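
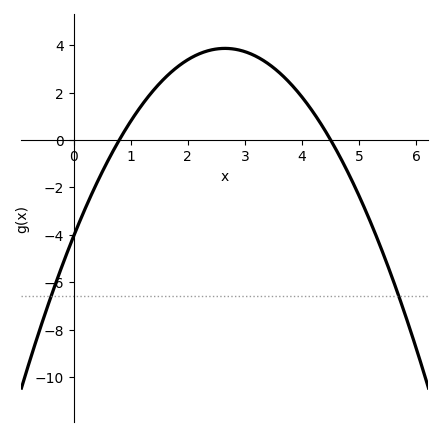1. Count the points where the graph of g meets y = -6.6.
2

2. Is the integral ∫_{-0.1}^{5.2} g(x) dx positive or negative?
positive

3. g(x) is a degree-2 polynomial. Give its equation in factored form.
y = -1.13(x - 0.8)(x - 4.5)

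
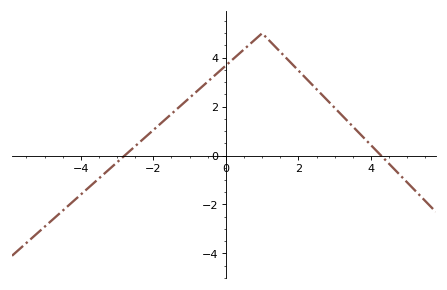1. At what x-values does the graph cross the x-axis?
-2.8, 4.2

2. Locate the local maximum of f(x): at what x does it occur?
1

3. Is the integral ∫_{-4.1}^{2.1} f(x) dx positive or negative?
positive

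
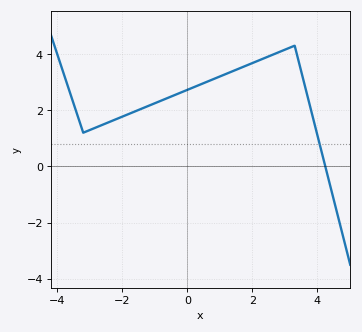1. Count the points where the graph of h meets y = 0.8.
1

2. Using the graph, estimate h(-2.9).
1.34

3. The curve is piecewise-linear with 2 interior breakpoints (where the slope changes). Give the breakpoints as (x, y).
(-3.2, 1.2); (3.3, 4.3)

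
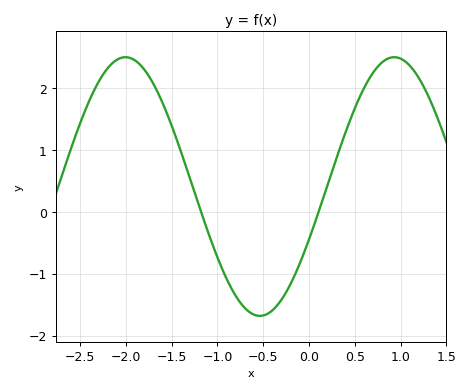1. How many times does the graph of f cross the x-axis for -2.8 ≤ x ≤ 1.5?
2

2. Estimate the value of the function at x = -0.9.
-1.1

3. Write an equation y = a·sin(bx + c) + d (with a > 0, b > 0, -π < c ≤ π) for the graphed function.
y = 2.09sin(2.1x - 0.42) + 0.41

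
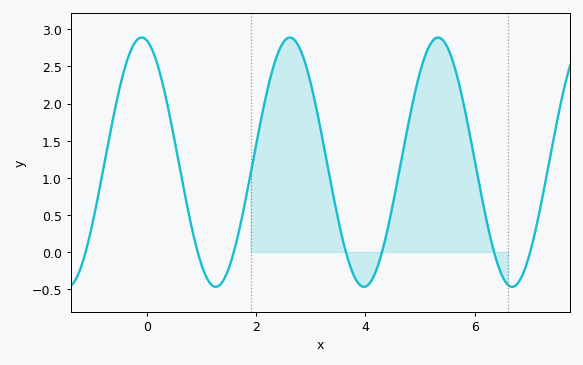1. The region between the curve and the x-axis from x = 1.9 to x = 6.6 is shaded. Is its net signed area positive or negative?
positive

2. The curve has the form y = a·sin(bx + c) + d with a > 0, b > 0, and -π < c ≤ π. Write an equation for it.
y = 1.68sin(2.3x + 1.8) + 1.21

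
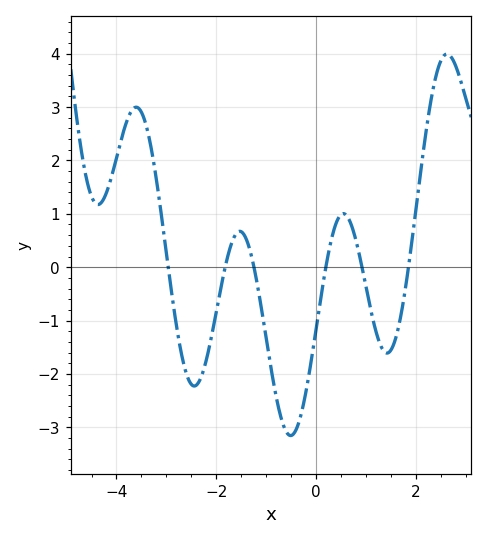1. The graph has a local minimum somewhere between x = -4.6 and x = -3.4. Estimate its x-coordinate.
-4.37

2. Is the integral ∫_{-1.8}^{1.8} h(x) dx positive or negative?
negative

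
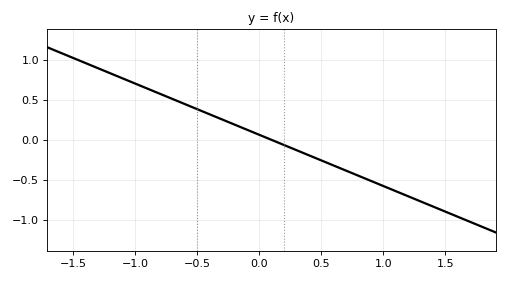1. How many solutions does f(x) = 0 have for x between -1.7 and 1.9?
1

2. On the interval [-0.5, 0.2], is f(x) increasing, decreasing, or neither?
decreasing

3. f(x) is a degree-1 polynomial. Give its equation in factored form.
y = -0.64(x - 0.1)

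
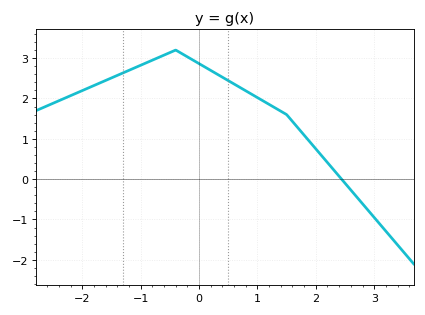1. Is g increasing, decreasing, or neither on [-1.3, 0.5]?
neither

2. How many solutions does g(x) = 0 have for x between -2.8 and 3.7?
1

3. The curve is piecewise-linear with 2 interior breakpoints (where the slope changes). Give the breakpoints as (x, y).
(-0.4, 3.2); (1.5, 1.6)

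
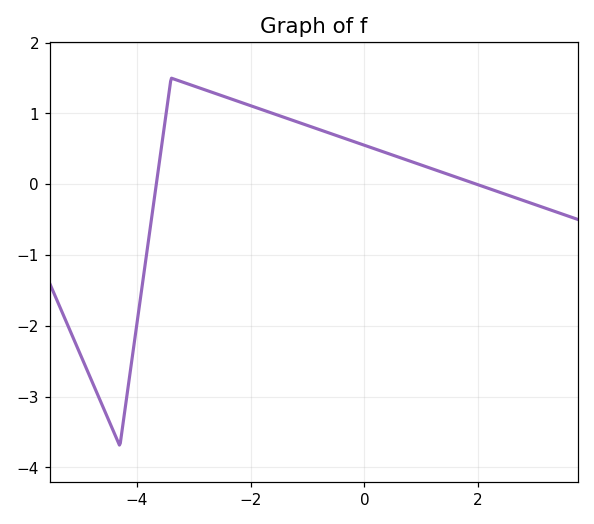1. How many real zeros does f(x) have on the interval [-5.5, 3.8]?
2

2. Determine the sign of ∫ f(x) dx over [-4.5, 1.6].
positive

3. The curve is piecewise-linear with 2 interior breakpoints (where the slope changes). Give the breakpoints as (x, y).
(-4.3, -3.7); (-3.4, 1.5)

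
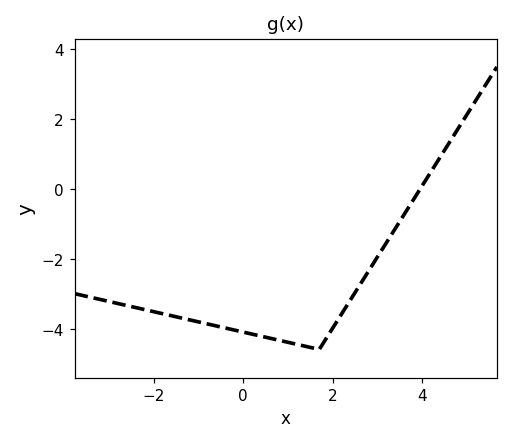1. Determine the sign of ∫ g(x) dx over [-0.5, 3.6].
negative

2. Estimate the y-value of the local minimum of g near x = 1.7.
-4.6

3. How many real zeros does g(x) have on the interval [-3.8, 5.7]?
1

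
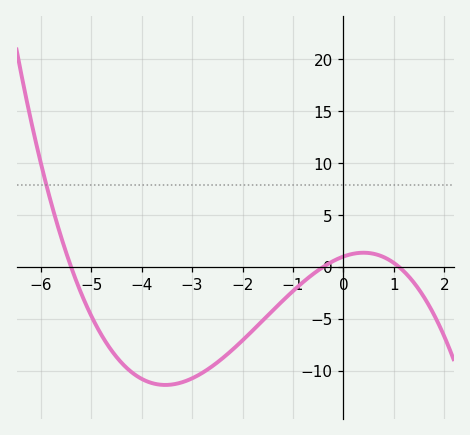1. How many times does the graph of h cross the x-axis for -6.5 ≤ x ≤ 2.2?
3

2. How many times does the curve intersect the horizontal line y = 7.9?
1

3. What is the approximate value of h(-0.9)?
-2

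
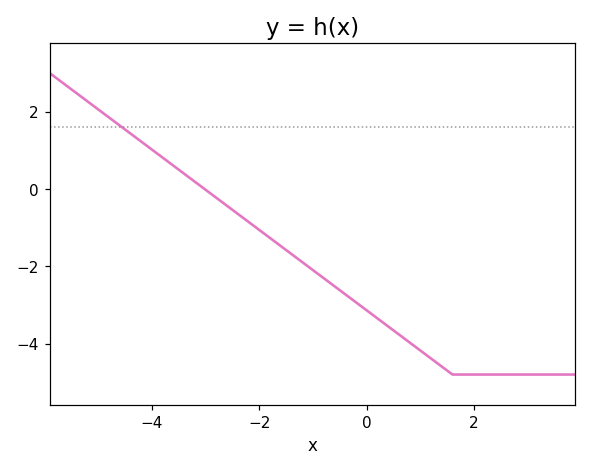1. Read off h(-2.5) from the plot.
-0.6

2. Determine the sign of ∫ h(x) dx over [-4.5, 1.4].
negative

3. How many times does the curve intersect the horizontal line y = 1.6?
1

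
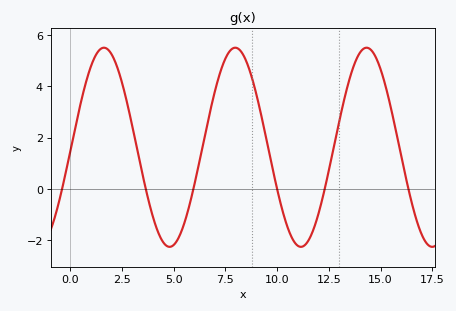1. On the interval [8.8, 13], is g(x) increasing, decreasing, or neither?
neither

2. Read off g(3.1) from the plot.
2.06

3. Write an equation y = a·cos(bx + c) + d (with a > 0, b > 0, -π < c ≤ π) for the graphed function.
y = 3.89cos(0.99x - 1.61) + 1.62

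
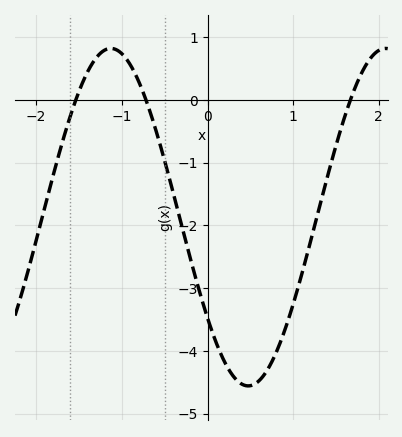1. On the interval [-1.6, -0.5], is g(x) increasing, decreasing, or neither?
neither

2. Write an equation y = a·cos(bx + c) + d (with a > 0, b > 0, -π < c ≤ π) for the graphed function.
y = 2.69cos(1.96x + 2.21) - 1.87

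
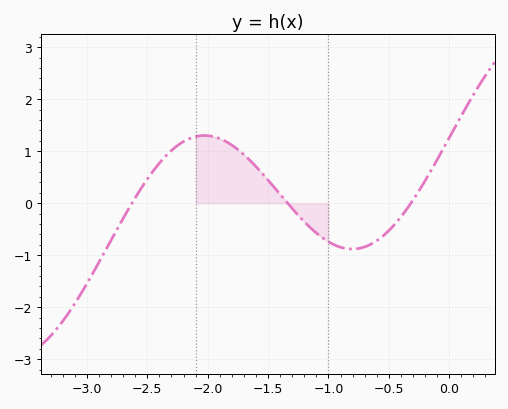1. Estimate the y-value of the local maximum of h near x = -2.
1.3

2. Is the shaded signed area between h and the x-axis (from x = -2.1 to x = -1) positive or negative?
positive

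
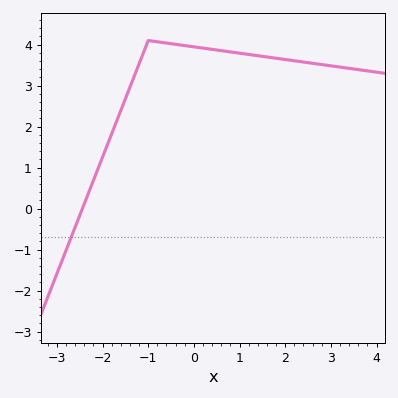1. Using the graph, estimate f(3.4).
3.4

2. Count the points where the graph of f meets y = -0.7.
1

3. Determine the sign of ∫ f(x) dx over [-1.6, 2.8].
positive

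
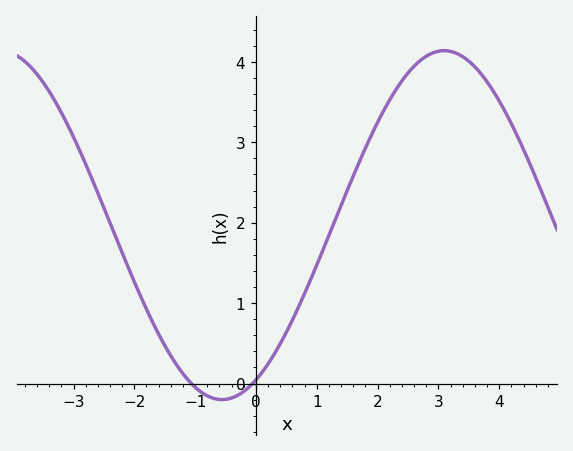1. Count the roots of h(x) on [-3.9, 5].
2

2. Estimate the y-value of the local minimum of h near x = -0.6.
-0.2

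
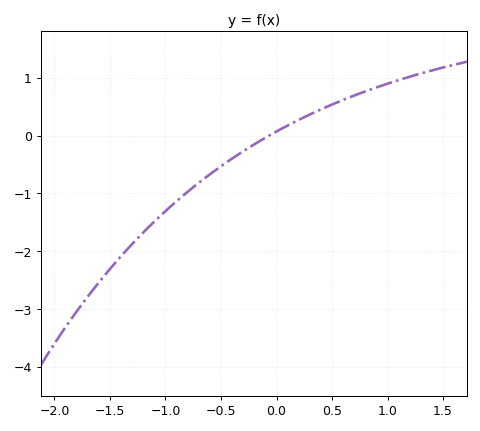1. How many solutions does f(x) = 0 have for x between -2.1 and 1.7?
1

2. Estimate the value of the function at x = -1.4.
-2.1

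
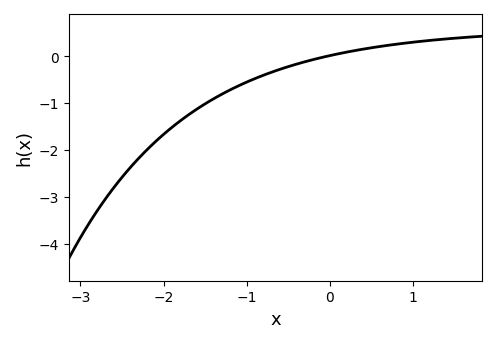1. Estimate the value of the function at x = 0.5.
0.177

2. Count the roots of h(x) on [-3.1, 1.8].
1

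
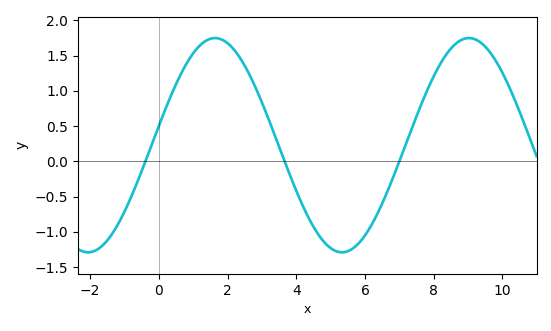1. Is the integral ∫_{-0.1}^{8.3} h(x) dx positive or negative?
positive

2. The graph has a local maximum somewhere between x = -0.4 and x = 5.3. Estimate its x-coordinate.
1.64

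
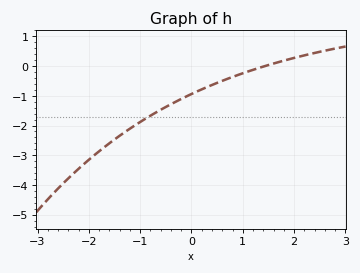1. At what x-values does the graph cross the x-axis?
1.43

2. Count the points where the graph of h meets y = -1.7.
1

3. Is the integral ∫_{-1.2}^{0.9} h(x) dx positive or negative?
negative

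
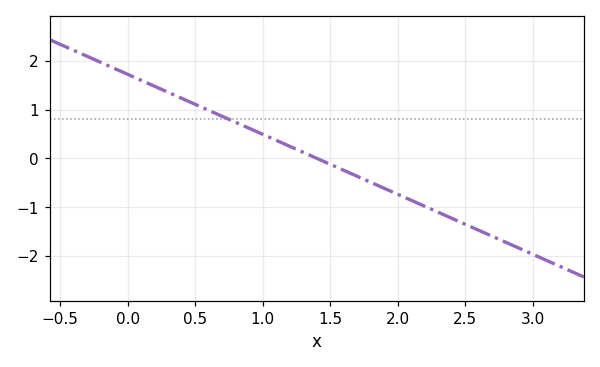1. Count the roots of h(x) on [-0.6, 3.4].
1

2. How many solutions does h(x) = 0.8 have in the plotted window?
1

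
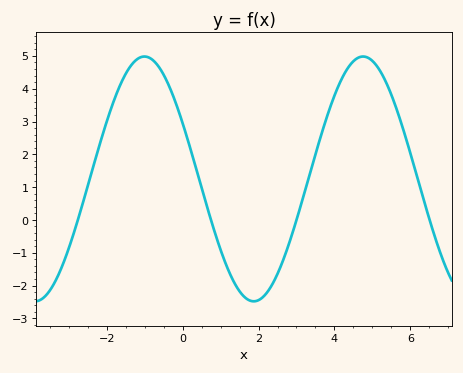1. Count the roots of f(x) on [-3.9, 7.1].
4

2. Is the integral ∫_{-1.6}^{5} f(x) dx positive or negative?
positive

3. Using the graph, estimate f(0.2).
2.18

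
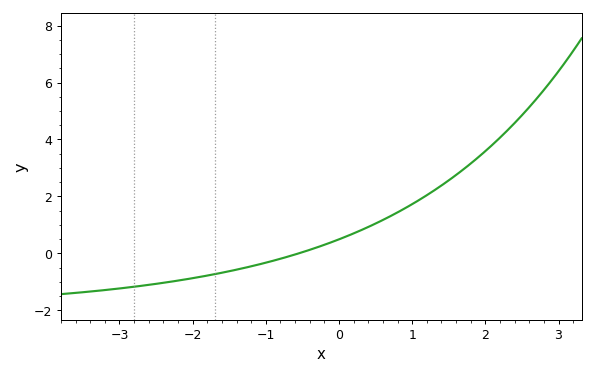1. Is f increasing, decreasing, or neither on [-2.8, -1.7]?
increasing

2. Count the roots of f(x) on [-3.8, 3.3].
1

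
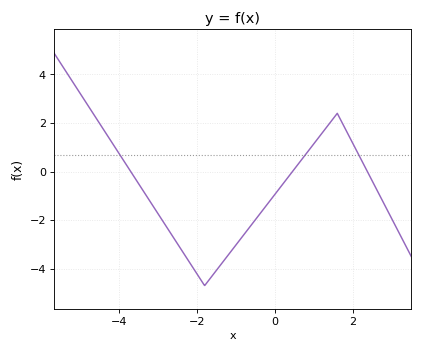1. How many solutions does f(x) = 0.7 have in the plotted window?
3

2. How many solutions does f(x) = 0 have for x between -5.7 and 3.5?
3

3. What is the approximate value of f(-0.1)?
-1.15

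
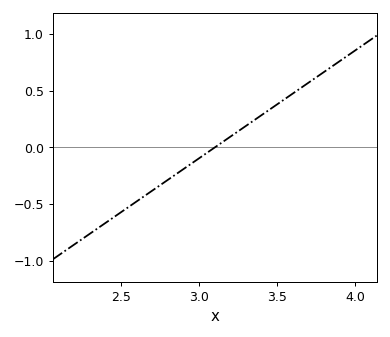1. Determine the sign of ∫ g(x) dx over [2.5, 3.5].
negative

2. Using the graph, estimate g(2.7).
-0.4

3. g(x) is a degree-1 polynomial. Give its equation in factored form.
y = 0.95(x - 3.1)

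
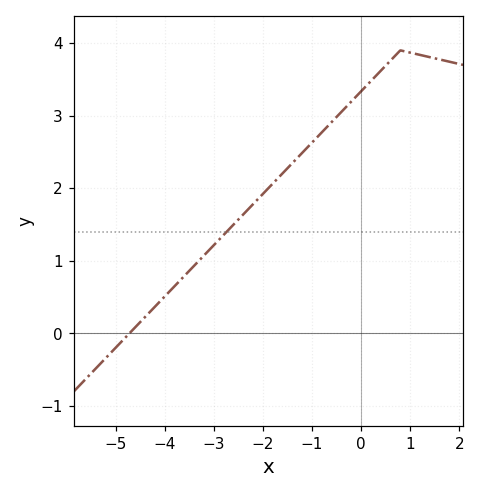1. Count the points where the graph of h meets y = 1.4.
1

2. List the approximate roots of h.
-4.72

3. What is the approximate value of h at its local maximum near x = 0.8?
3.9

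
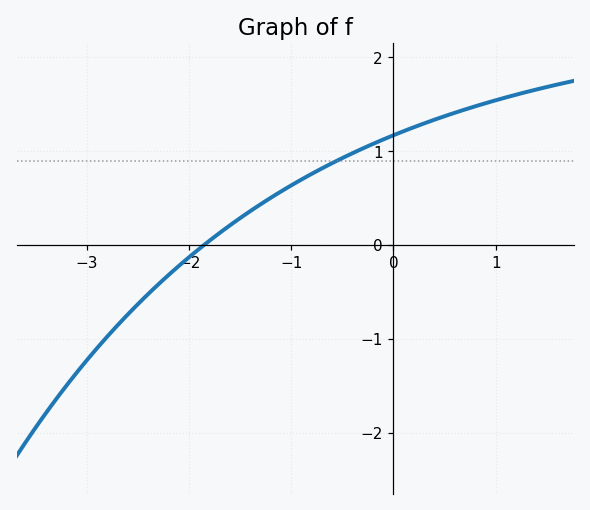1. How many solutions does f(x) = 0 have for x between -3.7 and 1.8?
1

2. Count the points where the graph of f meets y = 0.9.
1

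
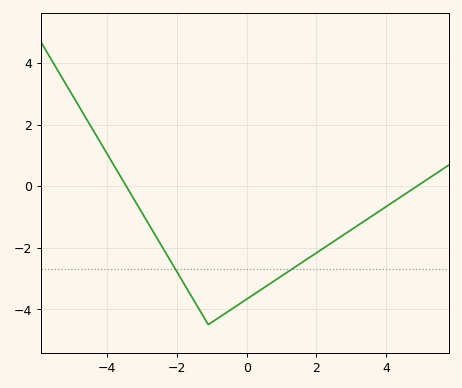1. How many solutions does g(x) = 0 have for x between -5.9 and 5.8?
2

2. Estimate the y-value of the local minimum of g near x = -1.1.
-4.4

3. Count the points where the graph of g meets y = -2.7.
2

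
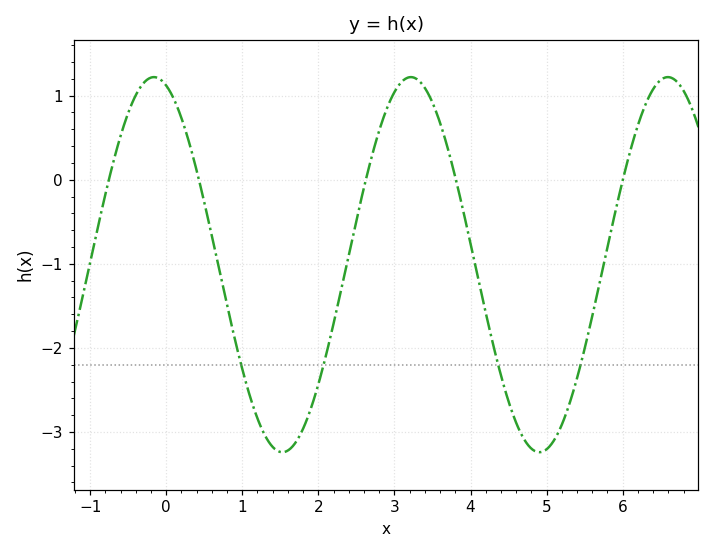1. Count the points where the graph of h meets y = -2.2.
4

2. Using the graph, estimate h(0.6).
-0.668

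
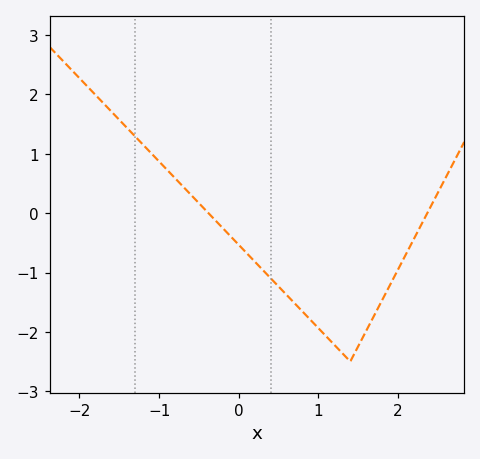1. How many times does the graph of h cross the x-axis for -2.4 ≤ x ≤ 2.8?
2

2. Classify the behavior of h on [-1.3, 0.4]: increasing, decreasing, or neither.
decreasing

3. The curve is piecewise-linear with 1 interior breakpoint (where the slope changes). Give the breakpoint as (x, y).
(1.4, -2.5)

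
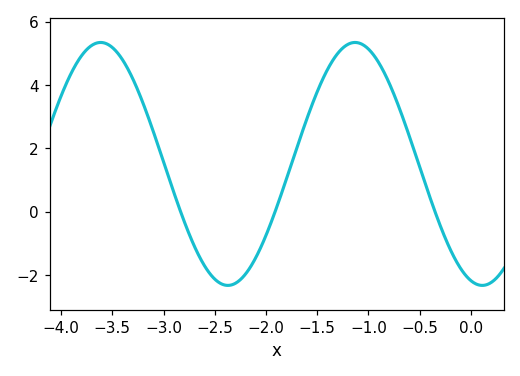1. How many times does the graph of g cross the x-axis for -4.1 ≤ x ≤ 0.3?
3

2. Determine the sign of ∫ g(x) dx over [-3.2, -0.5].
positive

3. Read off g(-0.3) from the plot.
-0.4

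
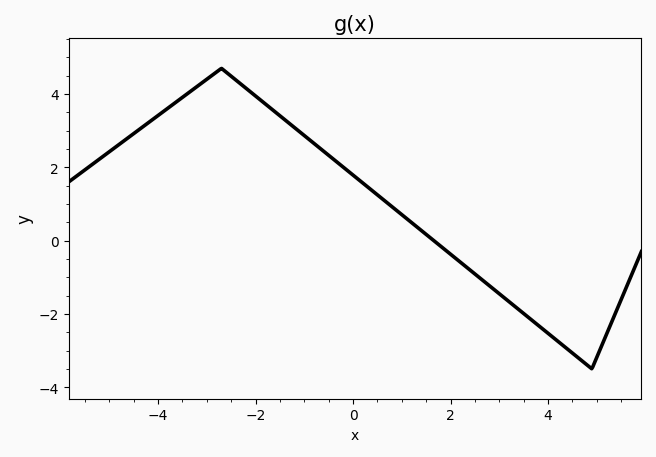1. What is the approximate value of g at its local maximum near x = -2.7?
4.7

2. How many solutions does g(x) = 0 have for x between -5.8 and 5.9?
1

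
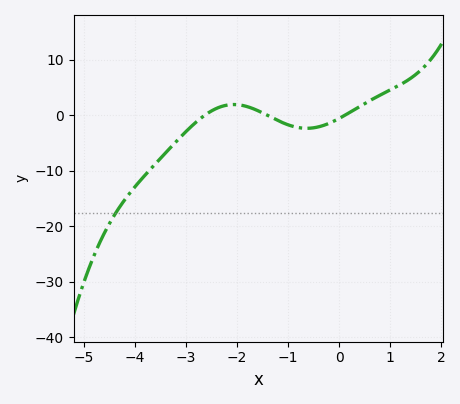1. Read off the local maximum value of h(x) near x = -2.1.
2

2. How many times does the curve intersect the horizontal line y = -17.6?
1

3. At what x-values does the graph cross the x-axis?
-2.6, -1.4, 0.1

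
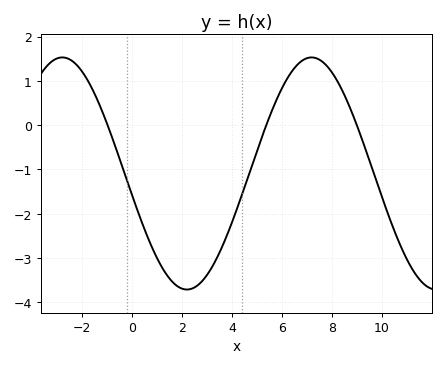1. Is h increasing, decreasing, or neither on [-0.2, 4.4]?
neither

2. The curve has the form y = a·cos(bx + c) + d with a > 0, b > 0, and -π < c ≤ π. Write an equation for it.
y = 2.62cos(0.63x + 1.8) - 1.09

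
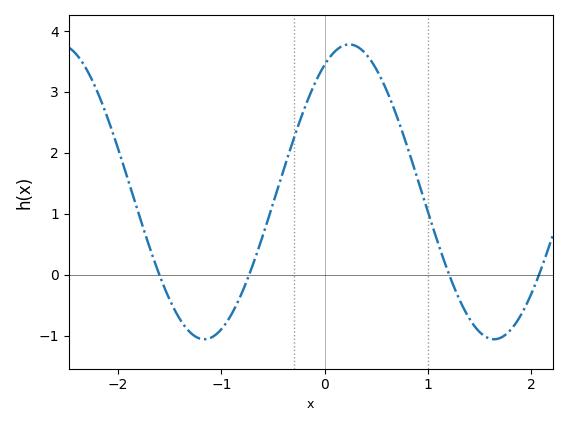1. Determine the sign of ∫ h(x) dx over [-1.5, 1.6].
positive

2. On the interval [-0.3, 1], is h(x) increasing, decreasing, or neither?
neither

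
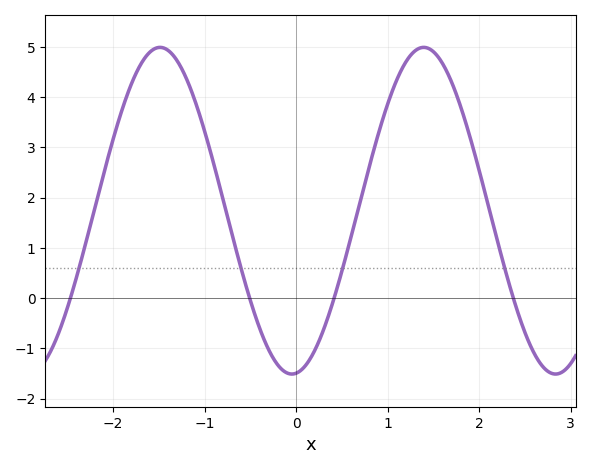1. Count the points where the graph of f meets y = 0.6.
4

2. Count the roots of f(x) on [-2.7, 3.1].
4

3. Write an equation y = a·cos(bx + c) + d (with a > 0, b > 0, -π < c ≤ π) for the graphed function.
y = 3.25cos(2.18x - 3.04) + 1.74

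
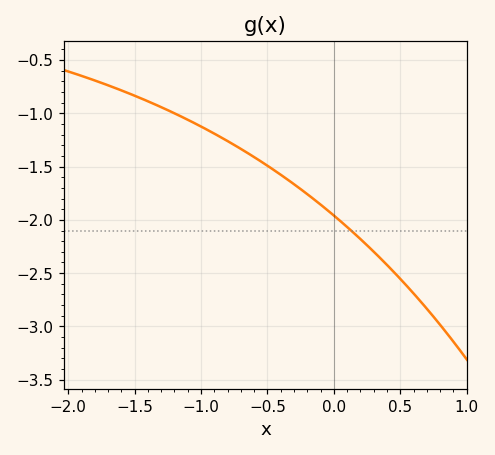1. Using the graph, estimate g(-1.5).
-0.85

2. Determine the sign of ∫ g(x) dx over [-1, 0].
negative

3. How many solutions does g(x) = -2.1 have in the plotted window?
1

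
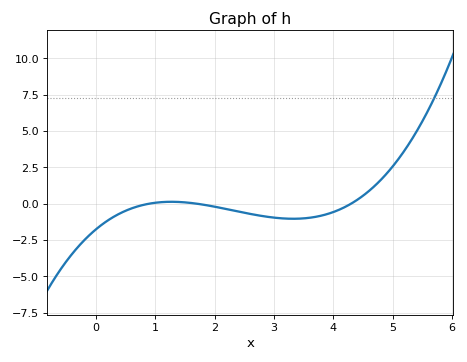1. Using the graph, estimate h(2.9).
-0.907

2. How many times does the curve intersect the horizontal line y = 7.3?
1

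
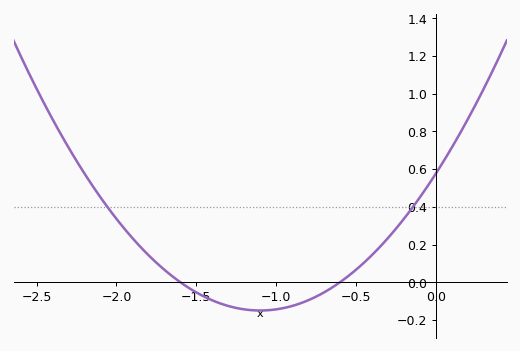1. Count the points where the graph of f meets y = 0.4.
2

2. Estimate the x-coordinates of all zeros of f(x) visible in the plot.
-1.6, -0.6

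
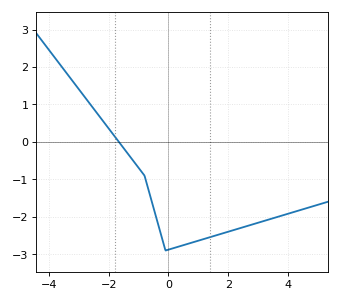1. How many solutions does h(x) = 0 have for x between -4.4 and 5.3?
1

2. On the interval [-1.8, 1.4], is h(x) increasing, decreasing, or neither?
neither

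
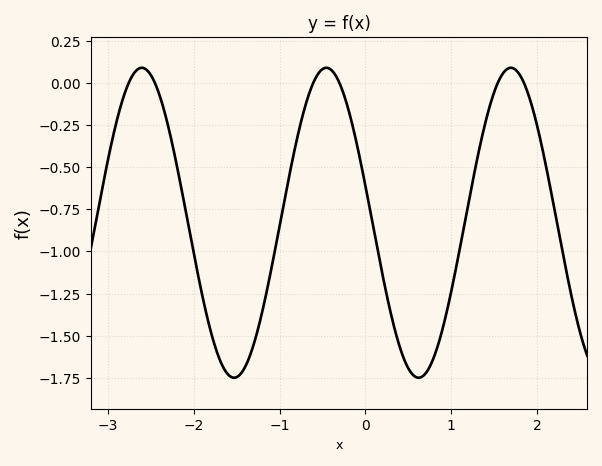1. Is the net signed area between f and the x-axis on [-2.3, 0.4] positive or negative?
negative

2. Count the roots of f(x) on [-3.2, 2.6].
6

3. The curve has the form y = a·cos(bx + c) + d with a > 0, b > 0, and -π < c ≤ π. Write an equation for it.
y = 0.92cos(2.92x + 1.33) - 0.83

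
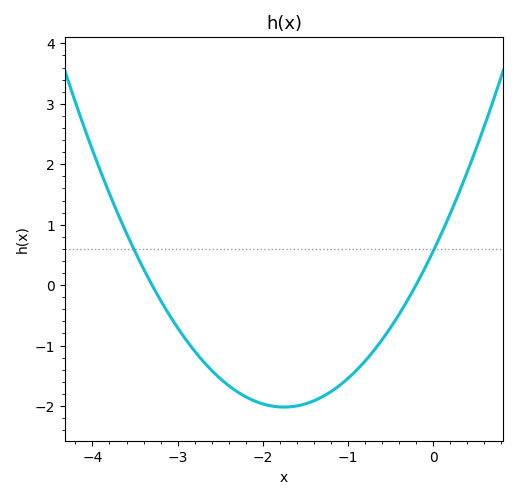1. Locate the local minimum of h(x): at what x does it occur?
-1.7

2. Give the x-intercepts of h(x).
-3.3, -0.2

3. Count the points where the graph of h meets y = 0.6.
2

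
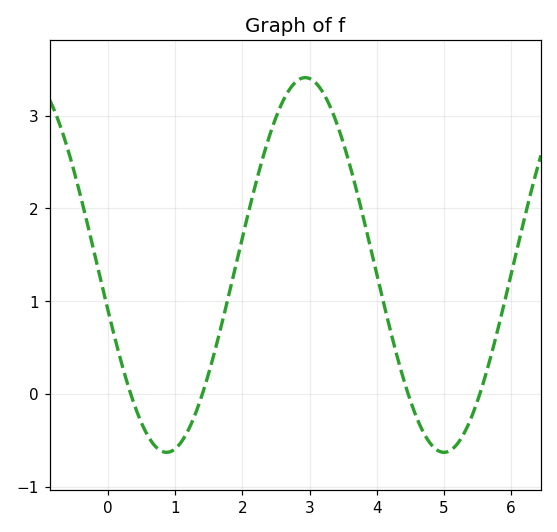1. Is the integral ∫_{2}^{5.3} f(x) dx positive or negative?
positive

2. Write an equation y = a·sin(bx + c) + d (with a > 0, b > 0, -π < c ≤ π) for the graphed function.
y = 2.02sin(1.52x - 2.89) + 1.39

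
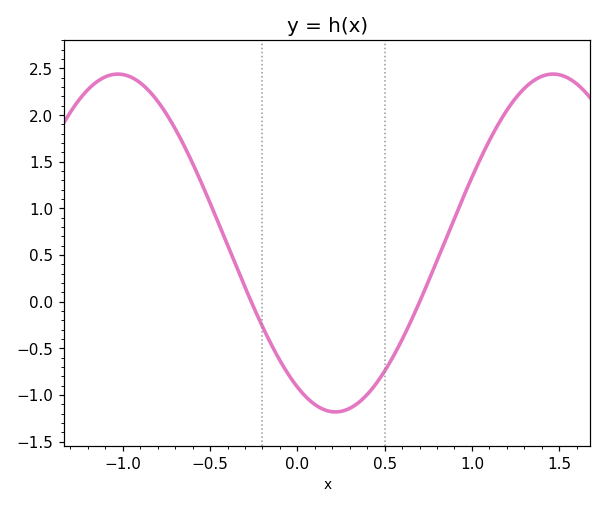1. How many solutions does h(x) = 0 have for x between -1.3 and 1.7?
2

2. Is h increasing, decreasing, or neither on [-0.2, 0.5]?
neither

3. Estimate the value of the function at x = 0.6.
-0.4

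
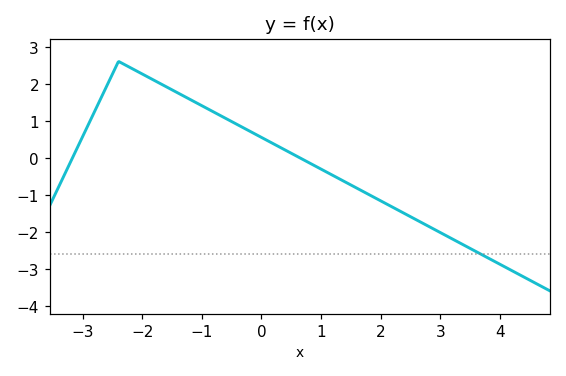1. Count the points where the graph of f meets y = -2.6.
1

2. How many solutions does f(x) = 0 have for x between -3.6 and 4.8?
2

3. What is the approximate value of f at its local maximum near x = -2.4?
2.6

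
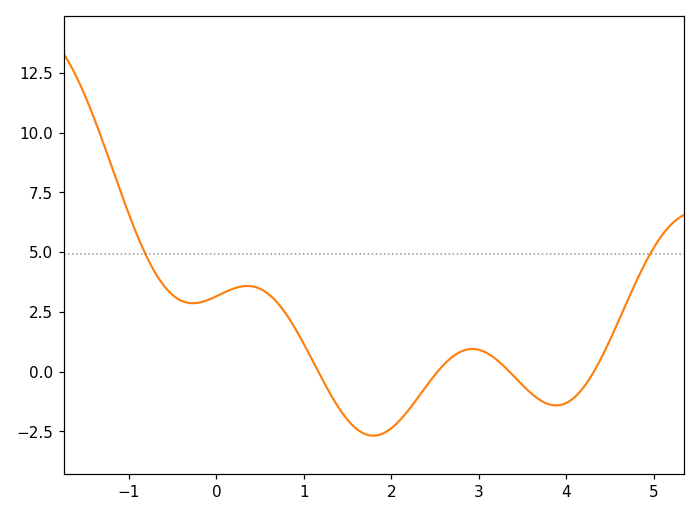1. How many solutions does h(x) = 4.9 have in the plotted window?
2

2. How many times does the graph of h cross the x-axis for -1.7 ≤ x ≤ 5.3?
4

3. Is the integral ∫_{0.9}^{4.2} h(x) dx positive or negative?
negative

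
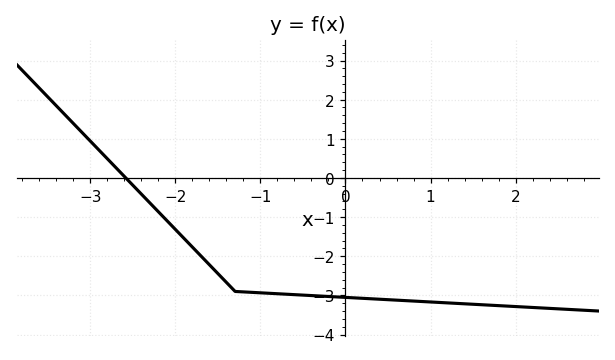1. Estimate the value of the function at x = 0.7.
-3.13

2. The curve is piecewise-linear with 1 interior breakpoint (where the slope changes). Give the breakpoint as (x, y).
(-1.3, -2.9)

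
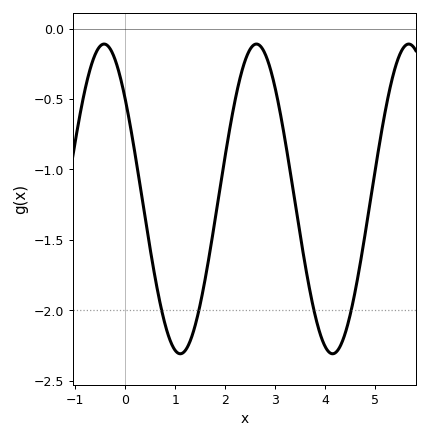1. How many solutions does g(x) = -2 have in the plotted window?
4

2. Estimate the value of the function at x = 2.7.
-0.122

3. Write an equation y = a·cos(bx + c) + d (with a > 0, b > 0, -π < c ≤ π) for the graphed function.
y = 1.1cos(2.06x + 0.87) - 1.21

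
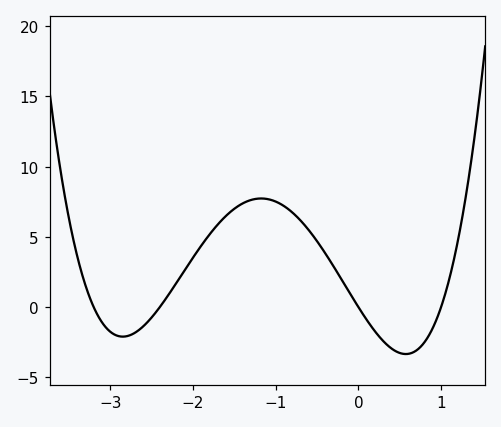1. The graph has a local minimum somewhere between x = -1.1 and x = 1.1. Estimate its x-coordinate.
0.575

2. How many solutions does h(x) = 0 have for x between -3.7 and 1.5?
4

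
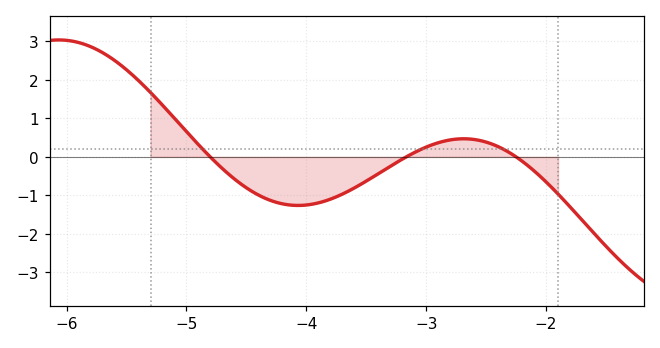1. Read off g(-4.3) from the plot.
-1.1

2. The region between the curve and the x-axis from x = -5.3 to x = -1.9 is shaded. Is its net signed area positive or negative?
negative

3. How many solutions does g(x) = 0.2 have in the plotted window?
3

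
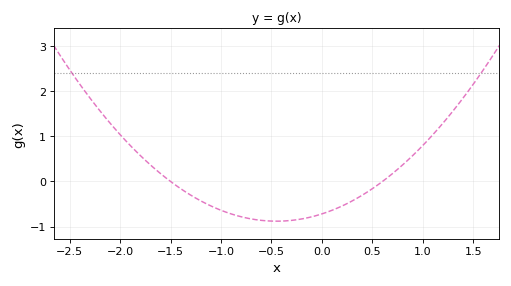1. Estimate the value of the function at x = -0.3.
-0.9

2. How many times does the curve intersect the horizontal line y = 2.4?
2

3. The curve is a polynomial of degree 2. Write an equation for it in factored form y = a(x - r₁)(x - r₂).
y = 0.8(x + 1.5)(x - 0.6)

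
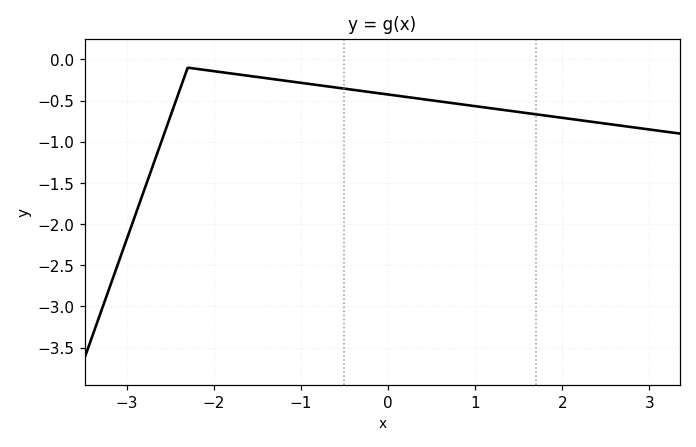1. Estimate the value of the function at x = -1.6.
-0.2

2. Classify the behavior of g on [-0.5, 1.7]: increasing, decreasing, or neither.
decreasing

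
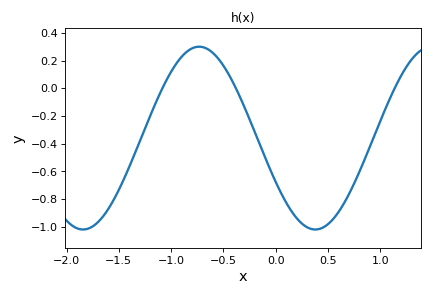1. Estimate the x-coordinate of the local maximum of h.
-0.75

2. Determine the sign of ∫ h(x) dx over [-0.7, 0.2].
negative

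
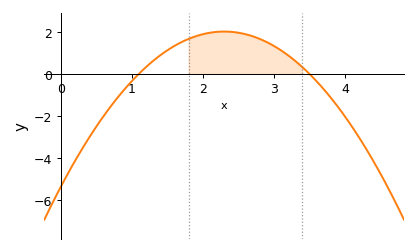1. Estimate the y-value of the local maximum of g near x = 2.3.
2.02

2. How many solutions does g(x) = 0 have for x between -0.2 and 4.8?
2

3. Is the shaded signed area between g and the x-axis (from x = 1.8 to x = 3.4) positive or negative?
positive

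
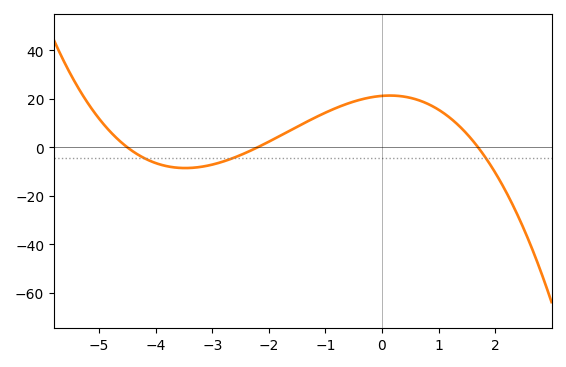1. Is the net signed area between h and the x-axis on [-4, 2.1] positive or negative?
positive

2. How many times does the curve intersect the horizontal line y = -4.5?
3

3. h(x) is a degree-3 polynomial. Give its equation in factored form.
y = -1.26(x + 4.5)(x + 2.2)(x - 1.7)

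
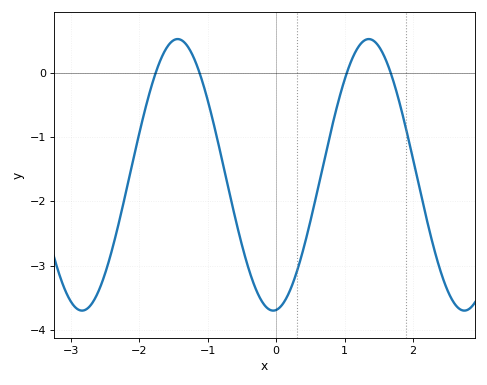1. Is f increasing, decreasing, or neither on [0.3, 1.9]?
neither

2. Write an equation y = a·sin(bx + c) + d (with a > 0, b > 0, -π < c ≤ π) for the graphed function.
y = 2.11sin(2.25x - 1.47) - 1.59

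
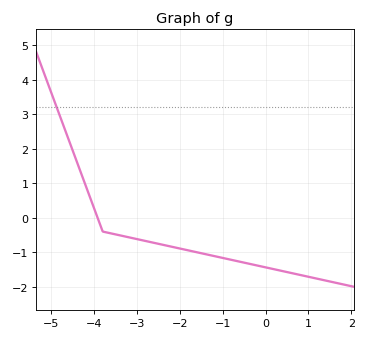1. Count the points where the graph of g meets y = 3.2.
1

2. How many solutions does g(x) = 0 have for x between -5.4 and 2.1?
1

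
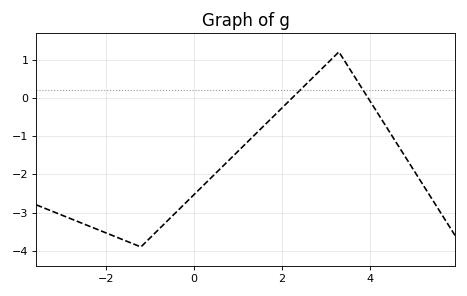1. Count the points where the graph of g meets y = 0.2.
2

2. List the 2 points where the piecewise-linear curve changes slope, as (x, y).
(-1.2, -3.9); (3.3, 1.2)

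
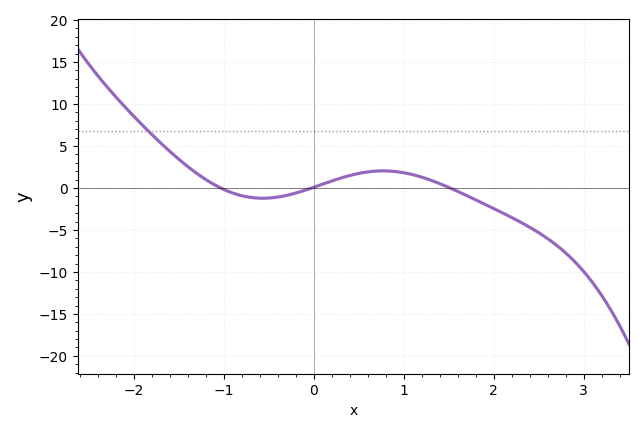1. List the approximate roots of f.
-1, 0, 1.5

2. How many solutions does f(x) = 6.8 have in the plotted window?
1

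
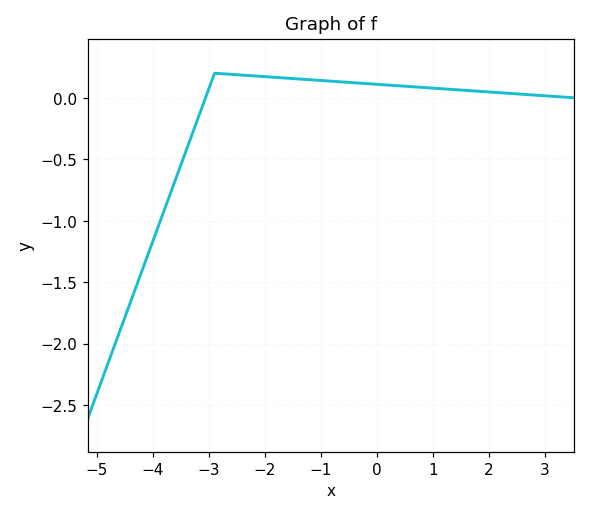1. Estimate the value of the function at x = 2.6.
0.029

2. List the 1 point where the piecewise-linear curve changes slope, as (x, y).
(-2.9, 0.2)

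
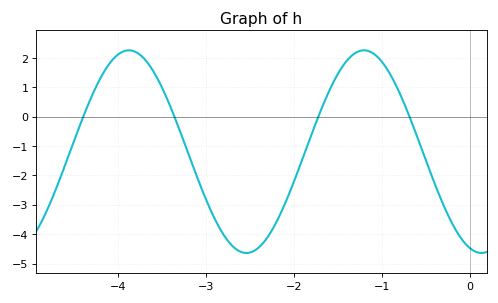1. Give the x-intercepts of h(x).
-4.4, -3.4, -1.7, -0.7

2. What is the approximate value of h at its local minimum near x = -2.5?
-4.6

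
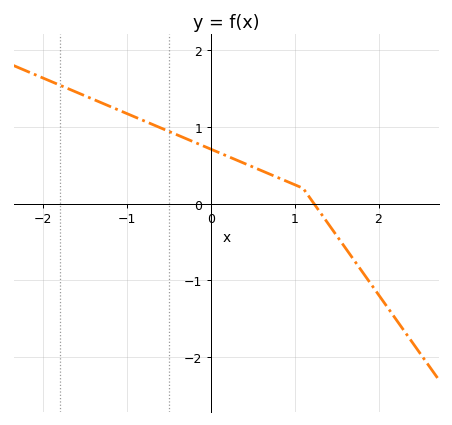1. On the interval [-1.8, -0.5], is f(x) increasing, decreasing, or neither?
decreasing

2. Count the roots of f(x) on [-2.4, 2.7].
1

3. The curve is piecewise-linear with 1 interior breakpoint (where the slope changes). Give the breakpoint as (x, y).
(1.1, 0.2)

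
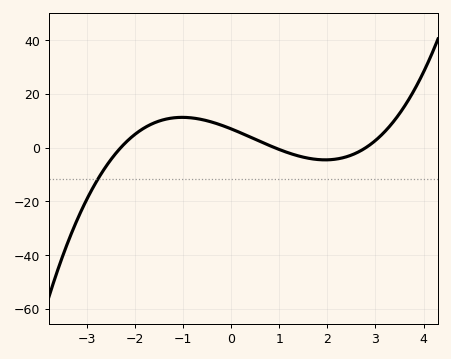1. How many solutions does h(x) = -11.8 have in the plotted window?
1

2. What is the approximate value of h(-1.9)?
6.32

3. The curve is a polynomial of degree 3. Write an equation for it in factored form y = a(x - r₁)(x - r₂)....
y = 1.2(x + 2.3)(x - 0.9)(x - 2.8)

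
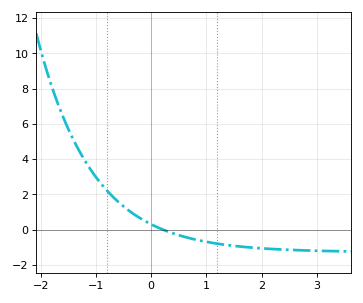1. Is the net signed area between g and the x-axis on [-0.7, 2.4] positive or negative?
negative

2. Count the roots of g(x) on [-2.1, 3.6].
1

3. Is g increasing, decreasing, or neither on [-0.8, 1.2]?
decreasing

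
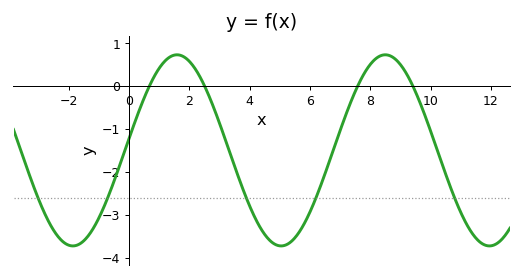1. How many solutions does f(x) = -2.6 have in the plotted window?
5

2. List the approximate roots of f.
0.678, 2.51, 7.58, 9.41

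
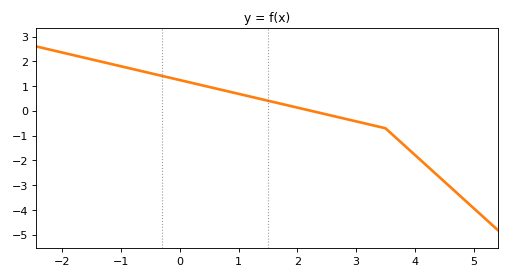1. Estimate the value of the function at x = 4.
-1.77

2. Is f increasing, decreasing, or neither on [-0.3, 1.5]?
decreasing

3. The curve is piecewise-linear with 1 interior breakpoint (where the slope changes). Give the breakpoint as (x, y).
(3.5, -0.7)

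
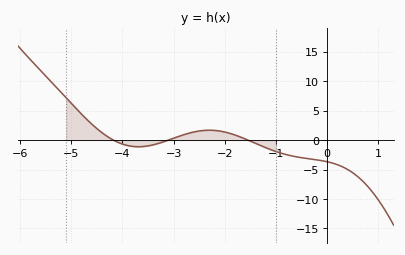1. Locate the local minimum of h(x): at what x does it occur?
-3.69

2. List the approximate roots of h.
-4.18, -3.1, -1.54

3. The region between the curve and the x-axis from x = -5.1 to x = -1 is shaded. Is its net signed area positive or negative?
positive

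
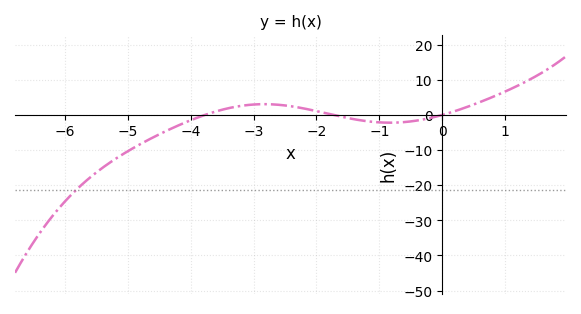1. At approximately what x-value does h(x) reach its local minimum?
-0.829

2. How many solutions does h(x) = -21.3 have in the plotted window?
1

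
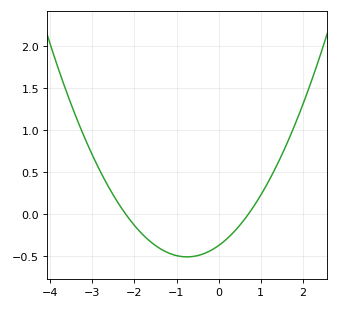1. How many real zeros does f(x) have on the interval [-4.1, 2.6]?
2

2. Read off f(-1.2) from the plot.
-0.456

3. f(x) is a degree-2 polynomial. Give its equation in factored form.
y = 0.24(x + 2.2)(x - 0.7)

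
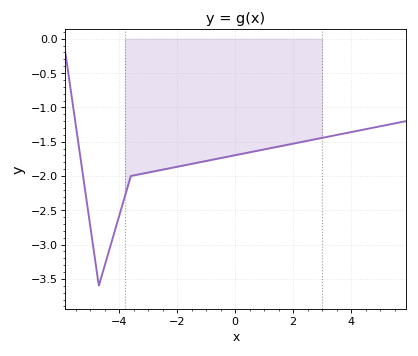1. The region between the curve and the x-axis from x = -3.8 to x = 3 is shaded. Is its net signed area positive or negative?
negative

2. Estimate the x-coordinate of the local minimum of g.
-4.7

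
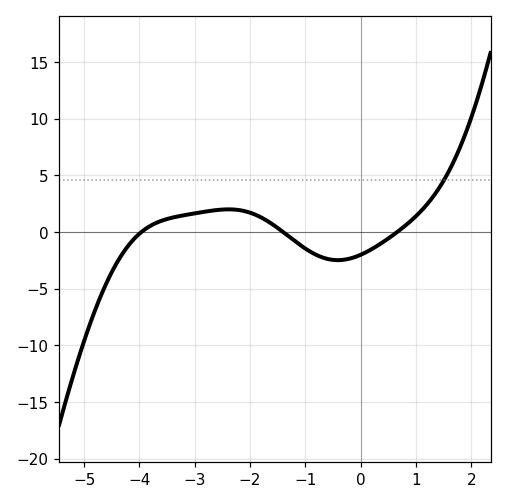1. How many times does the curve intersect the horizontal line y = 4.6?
1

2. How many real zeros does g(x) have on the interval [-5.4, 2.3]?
3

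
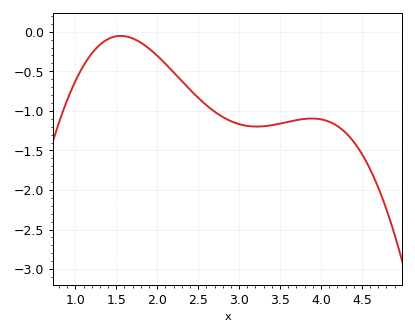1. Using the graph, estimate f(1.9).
-0.2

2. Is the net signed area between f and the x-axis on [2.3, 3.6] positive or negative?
negative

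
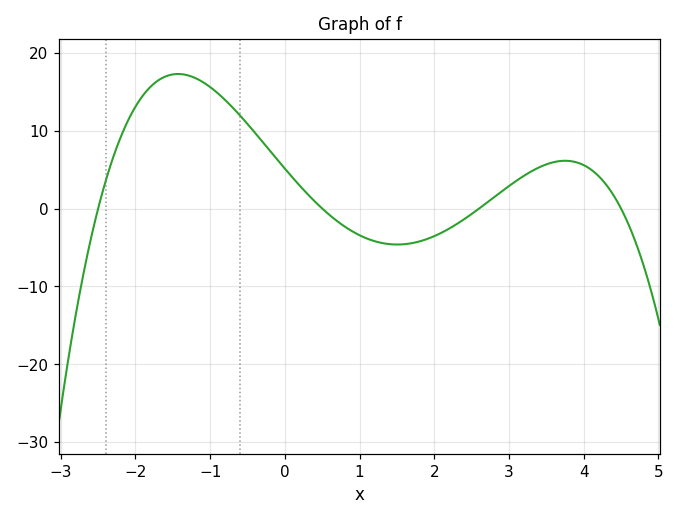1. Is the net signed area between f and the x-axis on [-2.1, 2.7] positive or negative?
positive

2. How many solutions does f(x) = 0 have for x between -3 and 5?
4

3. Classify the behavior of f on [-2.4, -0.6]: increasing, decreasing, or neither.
neither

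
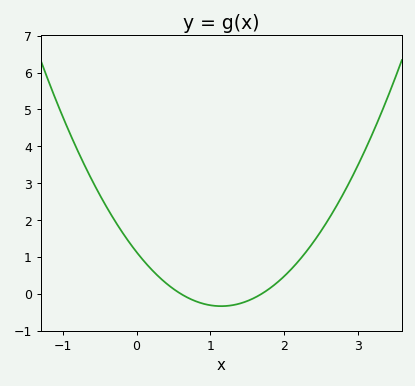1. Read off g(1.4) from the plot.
-0.266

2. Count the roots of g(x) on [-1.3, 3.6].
2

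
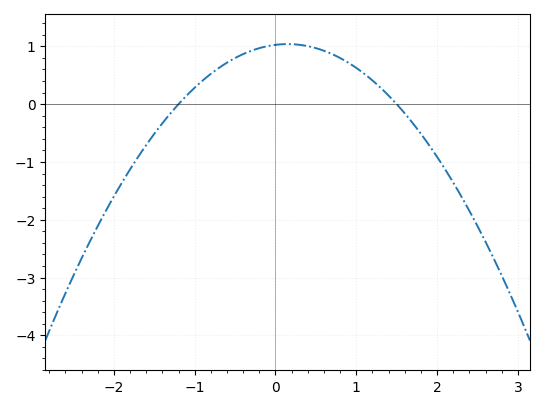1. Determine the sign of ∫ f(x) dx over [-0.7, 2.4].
positive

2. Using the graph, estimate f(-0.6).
0.7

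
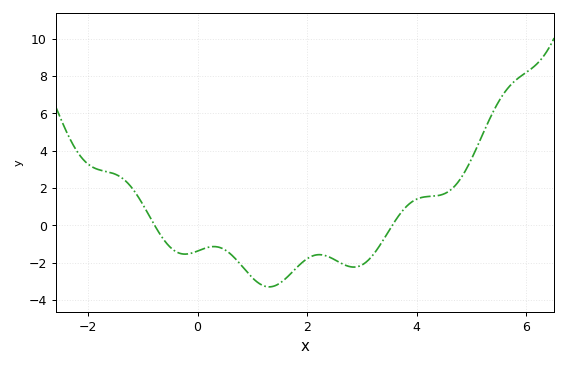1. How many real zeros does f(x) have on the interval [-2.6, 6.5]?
2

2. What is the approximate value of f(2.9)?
-2.2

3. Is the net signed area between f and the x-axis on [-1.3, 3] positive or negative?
negative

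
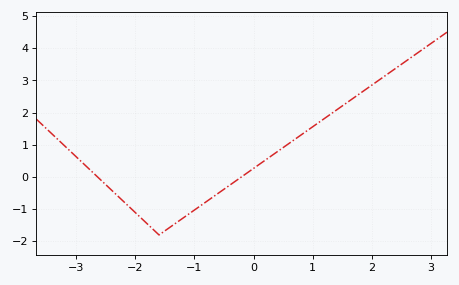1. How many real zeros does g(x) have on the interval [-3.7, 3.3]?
2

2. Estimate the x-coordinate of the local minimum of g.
-1.6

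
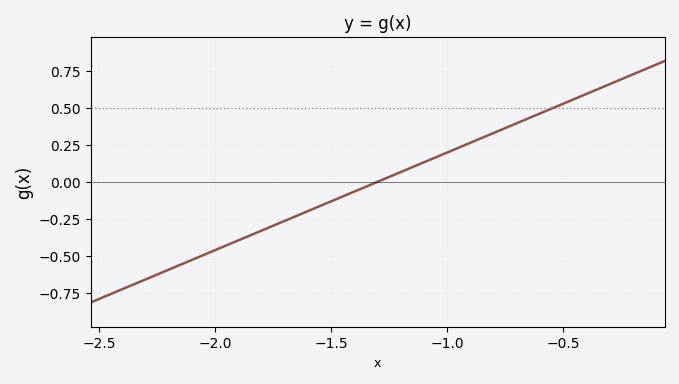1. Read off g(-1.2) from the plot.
0.06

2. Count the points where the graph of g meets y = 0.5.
1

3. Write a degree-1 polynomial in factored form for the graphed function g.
y = 0.66(x + 1.3)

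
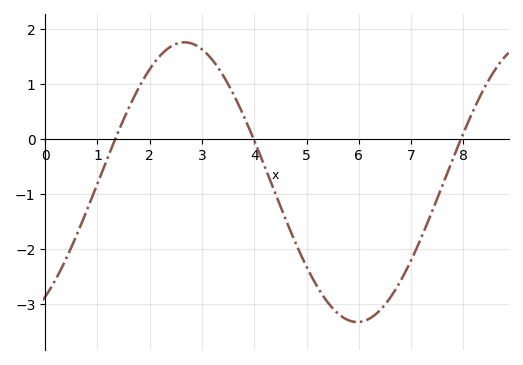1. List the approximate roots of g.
1.4, 4, 8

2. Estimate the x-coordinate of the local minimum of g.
6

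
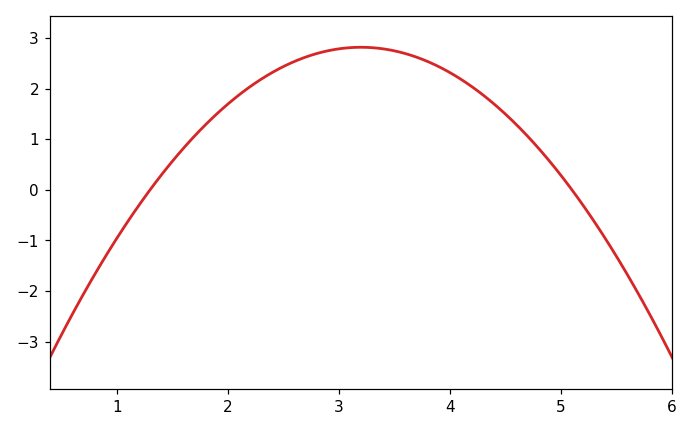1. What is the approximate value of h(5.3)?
-0.6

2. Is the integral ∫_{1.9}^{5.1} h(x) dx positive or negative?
positive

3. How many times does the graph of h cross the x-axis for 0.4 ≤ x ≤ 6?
2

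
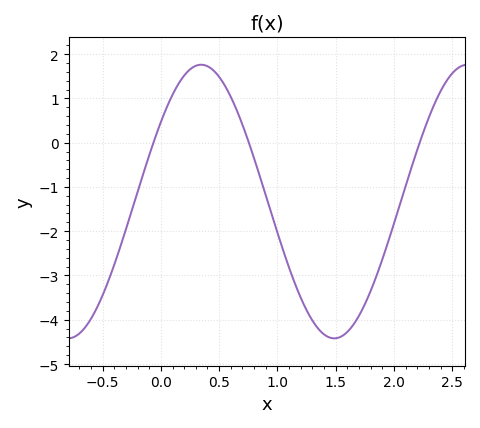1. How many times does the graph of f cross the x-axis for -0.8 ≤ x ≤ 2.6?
3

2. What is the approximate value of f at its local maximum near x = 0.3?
1.8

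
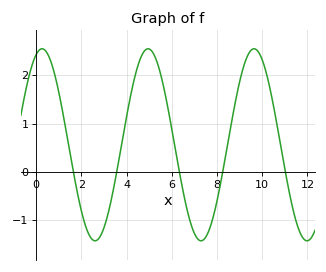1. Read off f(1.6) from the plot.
0.1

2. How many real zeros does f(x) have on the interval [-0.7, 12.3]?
5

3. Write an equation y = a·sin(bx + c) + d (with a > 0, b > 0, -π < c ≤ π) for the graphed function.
y = 1.99sin(1.3x + 1.2) + 0.56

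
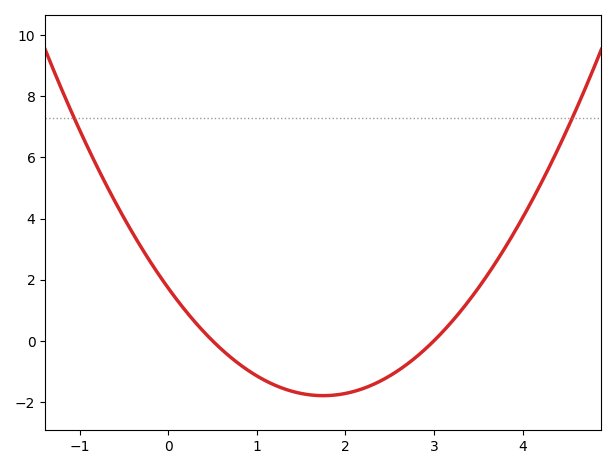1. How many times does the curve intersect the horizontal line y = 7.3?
2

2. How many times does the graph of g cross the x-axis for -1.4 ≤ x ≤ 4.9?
2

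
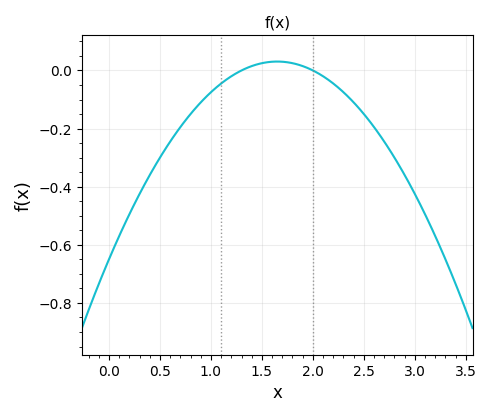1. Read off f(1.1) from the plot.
-0.04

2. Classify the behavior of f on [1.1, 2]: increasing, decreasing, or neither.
neither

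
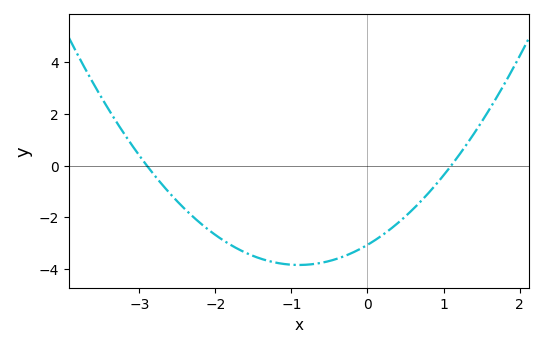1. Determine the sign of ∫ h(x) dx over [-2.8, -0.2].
negative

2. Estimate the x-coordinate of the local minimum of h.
-0.9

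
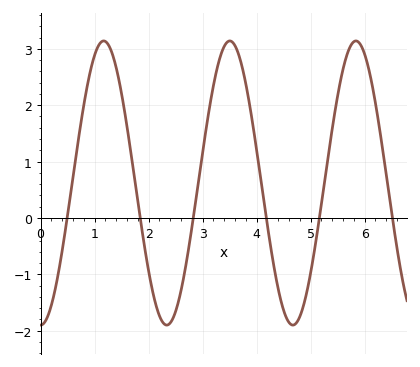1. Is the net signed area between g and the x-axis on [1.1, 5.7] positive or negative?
positive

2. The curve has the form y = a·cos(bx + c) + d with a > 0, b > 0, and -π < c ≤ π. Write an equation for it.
y = 2.52cos(2.7x - 3.1) + 0.62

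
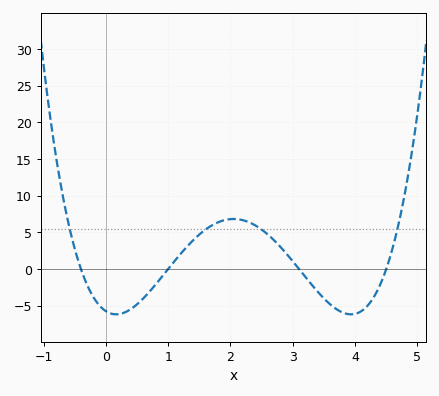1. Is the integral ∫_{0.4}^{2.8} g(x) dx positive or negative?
positive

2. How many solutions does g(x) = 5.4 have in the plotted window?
4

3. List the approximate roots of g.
-0.4, 1, 3.1, 4.5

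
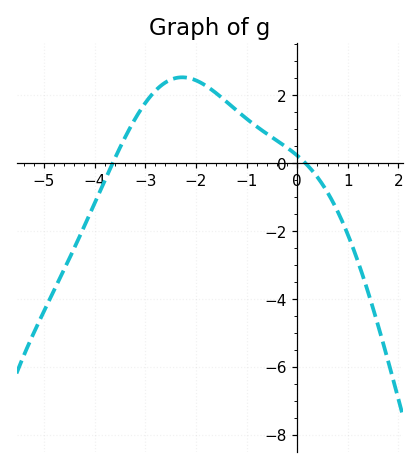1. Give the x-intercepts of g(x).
-3.64, 0.166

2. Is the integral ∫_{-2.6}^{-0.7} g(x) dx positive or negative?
positive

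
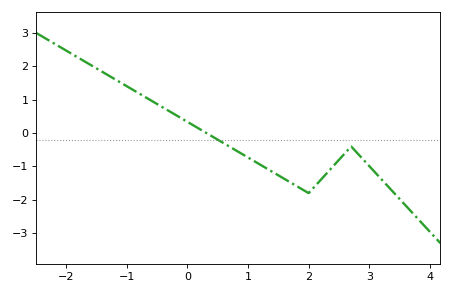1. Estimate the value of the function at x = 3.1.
-1.19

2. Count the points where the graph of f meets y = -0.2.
1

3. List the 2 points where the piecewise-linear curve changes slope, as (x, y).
(2, -1.8); (2.7, -0.4)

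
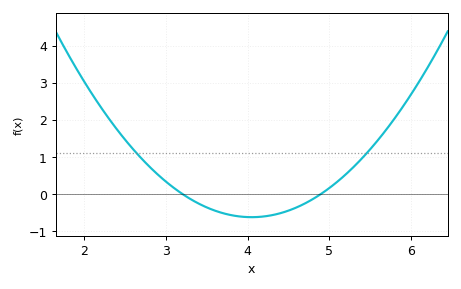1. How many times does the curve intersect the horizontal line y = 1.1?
2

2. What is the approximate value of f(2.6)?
1.2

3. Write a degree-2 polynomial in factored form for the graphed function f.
y = 0.87(x - 3.2)(x - 4.9)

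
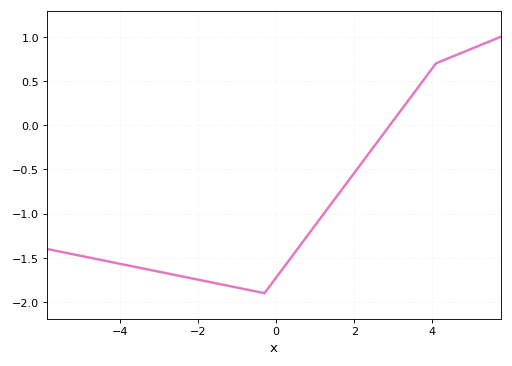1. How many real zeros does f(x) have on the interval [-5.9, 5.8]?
1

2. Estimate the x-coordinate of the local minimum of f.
-0.304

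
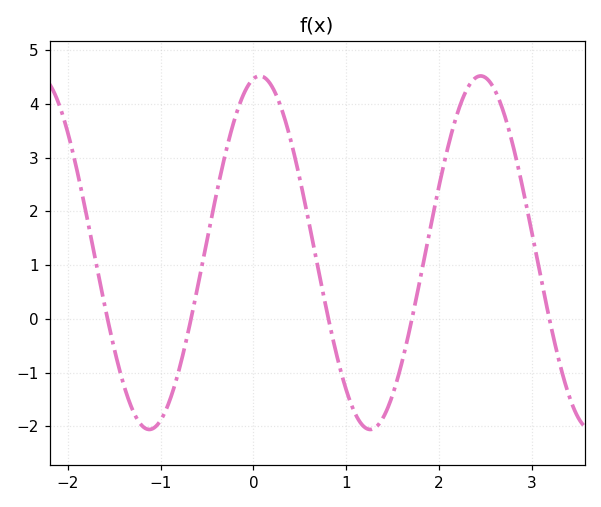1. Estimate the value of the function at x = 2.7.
3.8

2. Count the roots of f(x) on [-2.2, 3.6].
5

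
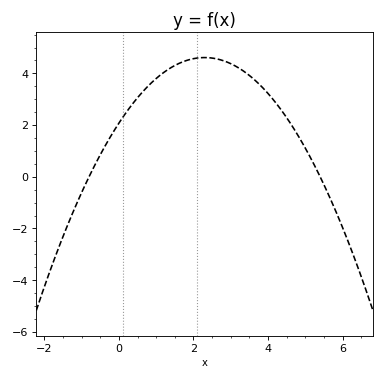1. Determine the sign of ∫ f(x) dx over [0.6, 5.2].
positive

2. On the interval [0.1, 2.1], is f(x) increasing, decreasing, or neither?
increasing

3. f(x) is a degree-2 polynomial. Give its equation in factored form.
y = -0.48(x + 0.8)(x - 5.4)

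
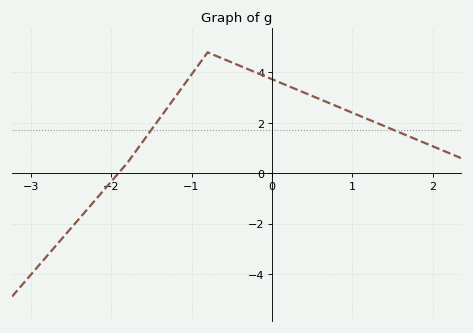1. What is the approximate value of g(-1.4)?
2.2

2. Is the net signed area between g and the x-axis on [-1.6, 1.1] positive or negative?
positive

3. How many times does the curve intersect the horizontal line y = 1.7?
2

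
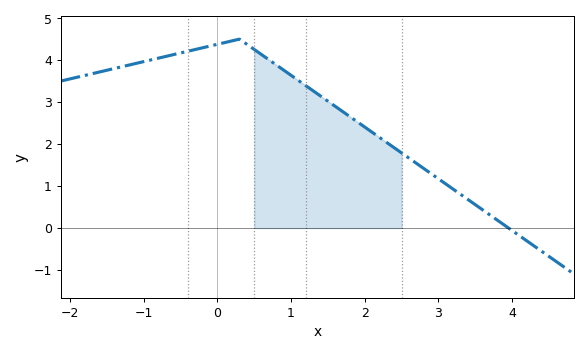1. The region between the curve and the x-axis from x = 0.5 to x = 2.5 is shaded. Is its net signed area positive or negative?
positive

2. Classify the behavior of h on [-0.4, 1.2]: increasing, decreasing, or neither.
neither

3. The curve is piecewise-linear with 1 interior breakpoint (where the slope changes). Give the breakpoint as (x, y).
(0.3, 4.5)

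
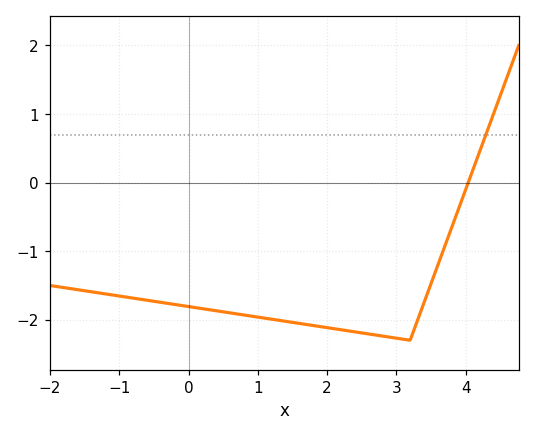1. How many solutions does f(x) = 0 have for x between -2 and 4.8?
1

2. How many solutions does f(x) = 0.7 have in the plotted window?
1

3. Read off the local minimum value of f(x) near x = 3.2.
-2.3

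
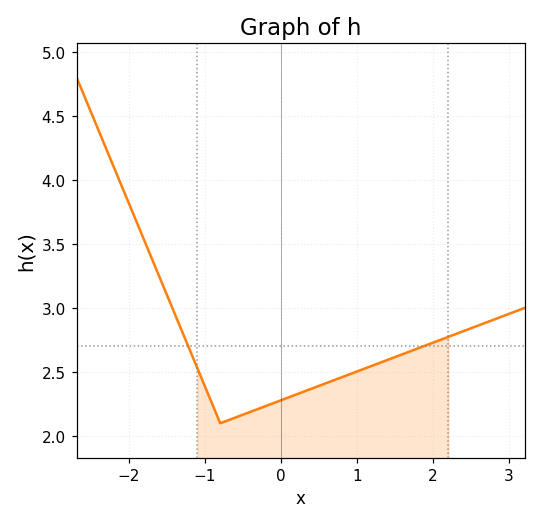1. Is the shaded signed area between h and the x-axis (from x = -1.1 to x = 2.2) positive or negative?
positive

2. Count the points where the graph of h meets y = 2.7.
2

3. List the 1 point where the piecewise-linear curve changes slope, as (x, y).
(-0.8, 2.1)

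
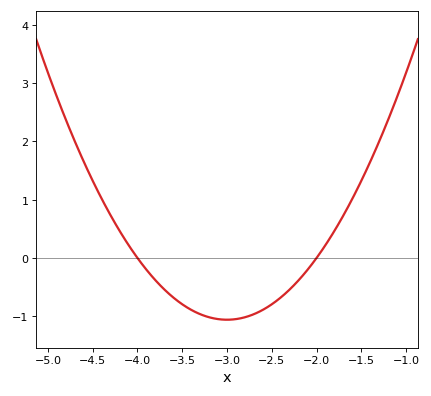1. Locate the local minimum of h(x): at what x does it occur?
-3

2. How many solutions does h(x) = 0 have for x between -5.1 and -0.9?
2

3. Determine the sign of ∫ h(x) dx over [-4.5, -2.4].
negative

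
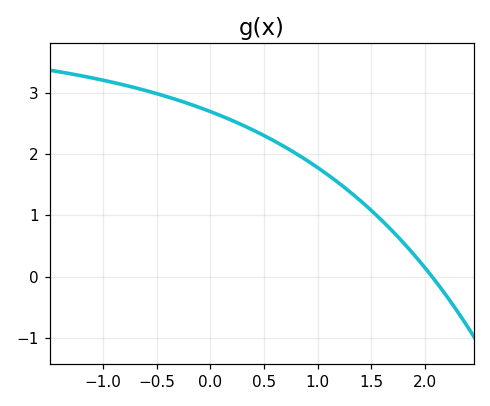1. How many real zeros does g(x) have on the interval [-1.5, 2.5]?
1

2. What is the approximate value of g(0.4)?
2.4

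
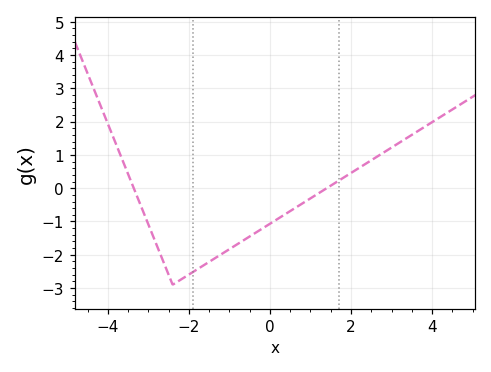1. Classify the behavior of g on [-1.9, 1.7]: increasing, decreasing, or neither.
increasing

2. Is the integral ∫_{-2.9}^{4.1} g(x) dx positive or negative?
negative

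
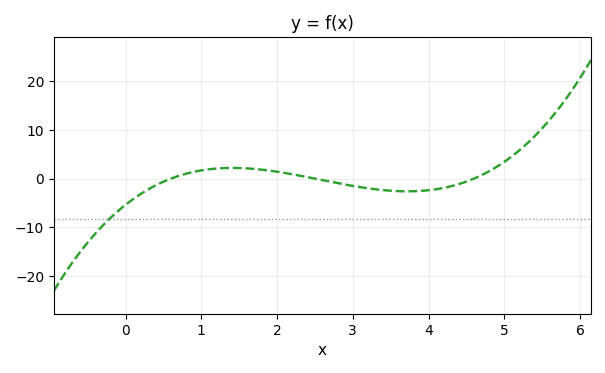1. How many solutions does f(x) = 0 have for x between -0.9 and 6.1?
3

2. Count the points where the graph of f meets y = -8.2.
1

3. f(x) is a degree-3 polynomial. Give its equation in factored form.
y = 0.78(x - 0.6)(x - 2.5)(x - 4.6)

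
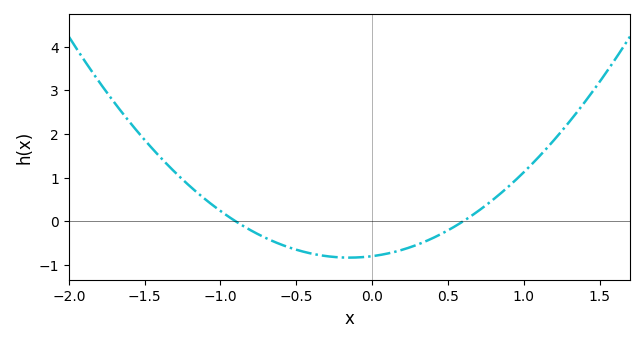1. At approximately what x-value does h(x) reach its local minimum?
-0.15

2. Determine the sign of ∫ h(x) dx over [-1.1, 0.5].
negative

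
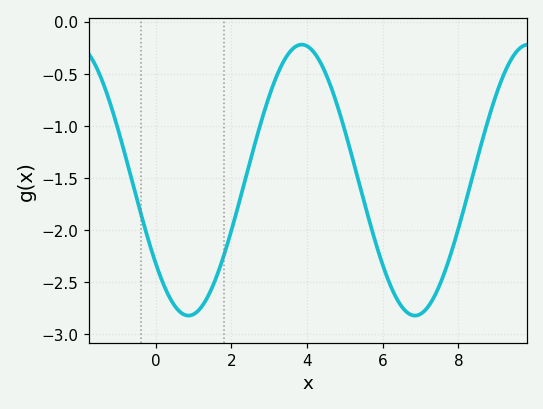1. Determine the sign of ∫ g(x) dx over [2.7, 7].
negative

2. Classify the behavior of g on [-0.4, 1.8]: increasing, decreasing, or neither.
neither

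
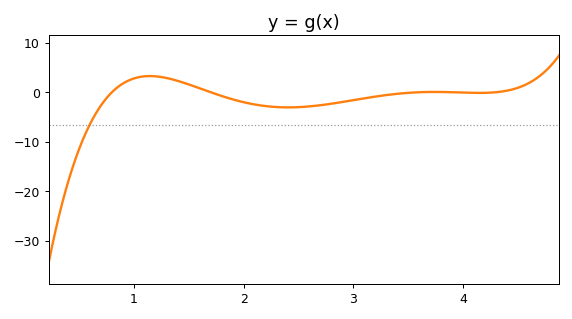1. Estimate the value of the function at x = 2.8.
-2.32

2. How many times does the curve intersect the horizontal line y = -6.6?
1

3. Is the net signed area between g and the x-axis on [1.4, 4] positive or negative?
negative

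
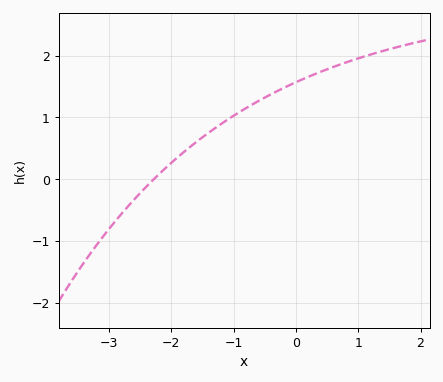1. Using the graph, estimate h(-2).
0.265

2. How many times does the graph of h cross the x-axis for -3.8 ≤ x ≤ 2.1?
1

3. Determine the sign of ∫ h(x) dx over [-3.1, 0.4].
positive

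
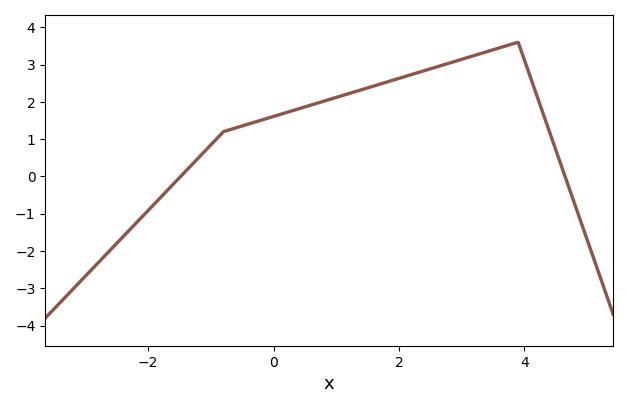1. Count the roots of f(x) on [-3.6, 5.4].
2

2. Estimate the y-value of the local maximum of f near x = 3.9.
3.6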